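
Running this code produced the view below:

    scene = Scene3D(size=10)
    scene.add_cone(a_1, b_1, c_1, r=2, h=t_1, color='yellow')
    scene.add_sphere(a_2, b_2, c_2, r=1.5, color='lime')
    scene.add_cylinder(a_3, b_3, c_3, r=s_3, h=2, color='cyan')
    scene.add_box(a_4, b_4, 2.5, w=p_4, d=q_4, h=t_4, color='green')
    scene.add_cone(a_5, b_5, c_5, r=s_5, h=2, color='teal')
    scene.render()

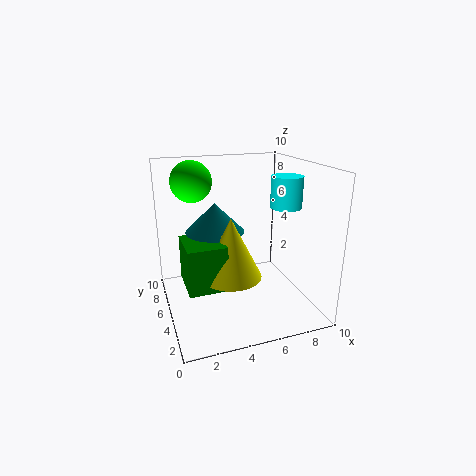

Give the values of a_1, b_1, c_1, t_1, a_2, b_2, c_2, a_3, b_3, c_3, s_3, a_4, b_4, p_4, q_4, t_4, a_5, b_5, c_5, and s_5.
a_1 = 4, b_1 = 3.5, c_1 = 3, t_1 = 4, a_2 = 2.5, b_2 = 8, c_2 = 8.5, a_3 = 7.5, b_3 = 3, c_3 = 7.5, s_3 = 1, a_4 = 1, b_4 = 2.5, p_4 = 2.5, q_4 = 3, t_4 = 3, a_5 = 3.5, b_5 = 5.5, c_5 = 5.5, s_5 = 2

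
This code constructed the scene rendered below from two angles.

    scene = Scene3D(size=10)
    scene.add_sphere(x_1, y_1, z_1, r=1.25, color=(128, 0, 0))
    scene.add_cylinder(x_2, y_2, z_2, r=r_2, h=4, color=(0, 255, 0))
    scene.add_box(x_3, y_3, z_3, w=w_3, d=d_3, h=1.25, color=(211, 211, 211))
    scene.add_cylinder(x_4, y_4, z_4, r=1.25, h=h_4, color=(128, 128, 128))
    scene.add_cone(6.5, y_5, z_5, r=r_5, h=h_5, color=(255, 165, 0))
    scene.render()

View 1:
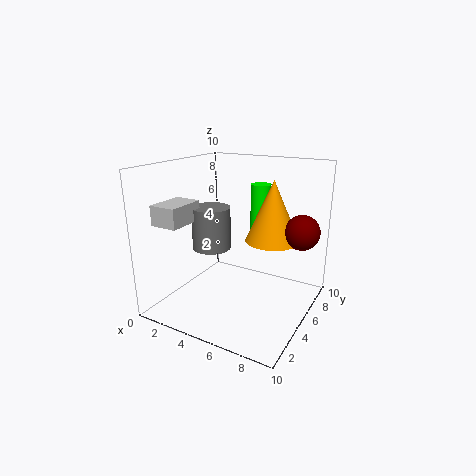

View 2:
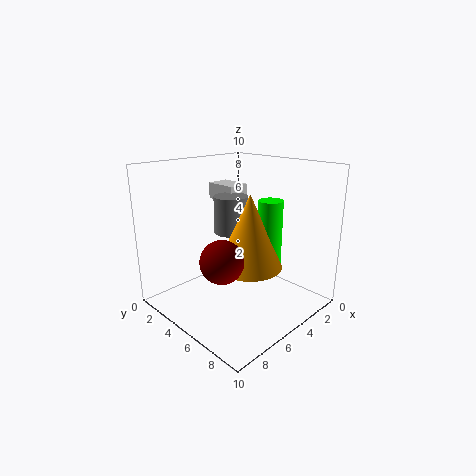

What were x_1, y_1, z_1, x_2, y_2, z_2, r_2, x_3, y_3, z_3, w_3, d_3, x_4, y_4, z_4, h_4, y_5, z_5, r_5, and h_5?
x_1 = 8.75
y_1 = 7.5
z_1 = 5.25
x_2 = 5.25
y_2 = 8
z_2 = 4.25
r_2 = 0.75
x_3 = 1.75
y_3 = 0.25
z_3 = 6.75
w_3 = 1.75
d_3 = 2.5
x_4 = 4
y_4 = 3.25
z_4 = 4.75
h_4 = 2.75
y_5 = 7.5
z_5 = 4.25
r_5 = 2
h_5 = 4.5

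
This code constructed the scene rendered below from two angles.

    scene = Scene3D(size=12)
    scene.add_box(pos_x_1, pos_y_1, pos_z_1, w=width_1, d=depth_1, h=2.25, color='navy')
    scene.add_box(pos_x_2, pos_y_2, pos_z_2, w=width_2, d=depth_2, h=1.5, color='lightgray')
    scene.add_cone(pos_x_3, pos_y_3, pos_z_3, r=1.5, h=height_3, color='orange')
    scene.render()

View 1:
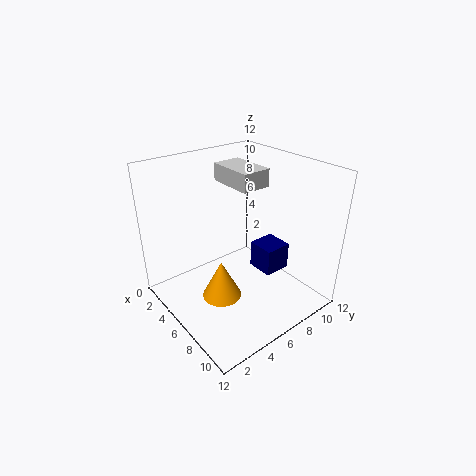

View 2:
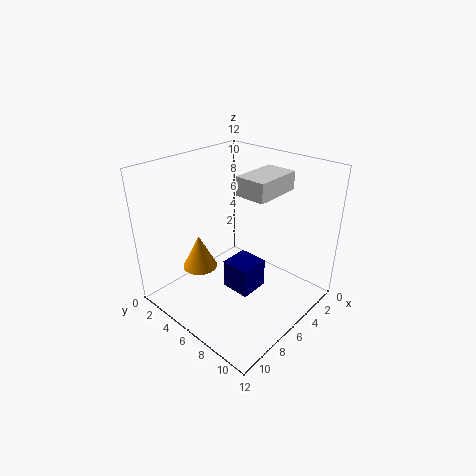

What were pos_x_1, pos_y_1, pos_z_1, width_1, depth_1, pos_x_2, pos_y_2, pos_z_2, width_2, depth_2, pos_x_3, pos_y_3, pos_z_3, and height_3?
pos_x_1 = 6.5, pos_y_1 = 7, pos_z_1 = 3.25, width_1 = 2.25, depth_1 = 2.25, pos_x_2 = 2.5, pos_y_2 = 6.25, pos_z_2 = 10, width_2 = 4, depth_2 = 2.5, pos_x_3 = 7.75, pos_y_3 = 3, pos_z_3 = 2.75, height_3 = 3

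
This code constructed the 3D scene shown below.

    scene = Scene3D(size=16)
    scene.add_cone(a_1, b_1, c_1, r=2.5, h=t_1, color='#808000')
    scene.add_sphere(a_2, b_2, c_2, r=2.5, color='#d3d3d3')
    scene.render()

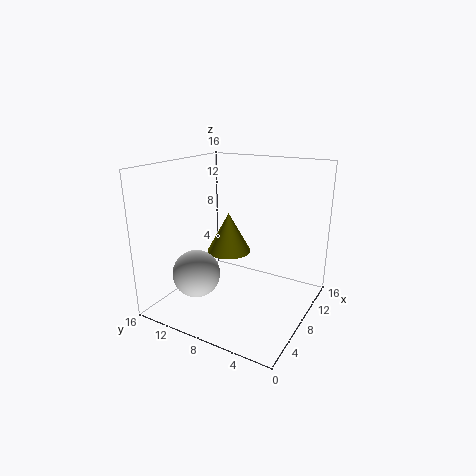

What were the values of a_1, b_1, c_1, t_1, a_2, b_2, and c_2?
a_1 = 8.5; b_1 = 9.5; c_1 = 6; t_1 = 4.5; a_2 = 3.5; b_2 = 10.5; c_2 = 5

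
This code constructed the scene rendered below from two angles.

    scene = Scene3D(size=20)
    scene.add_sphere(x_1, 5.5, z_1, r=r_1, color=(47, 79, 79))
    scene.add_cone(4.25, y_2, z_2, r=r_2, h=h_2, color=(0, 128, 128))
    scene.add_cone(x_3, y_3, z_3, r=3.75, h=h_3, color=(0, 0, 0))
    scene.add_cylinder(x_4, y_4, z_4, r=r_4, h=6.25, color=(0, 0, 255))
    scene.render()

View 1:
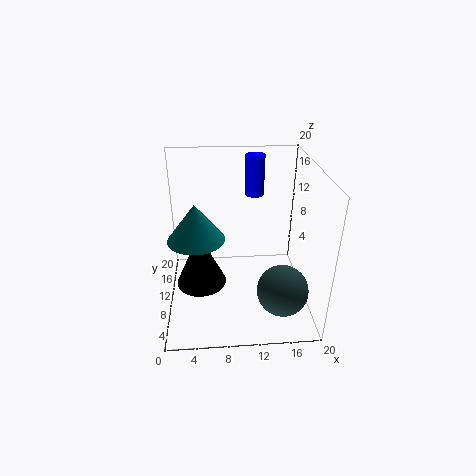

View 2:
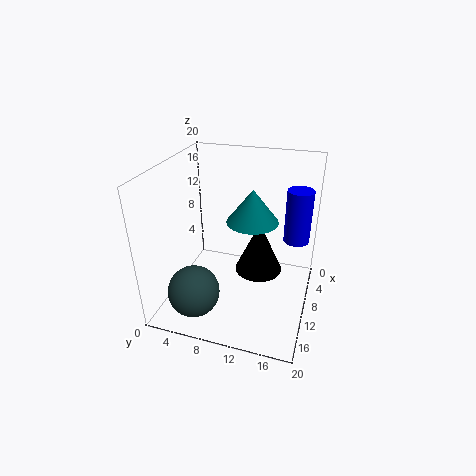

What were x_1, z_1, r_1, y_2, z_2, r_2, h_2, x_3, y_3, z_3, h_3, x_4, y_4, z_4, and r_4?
x_1 = 15.75, z_1 = 4, r_1 = 3.5, y_2 = 10.5, z_2 = 9.75, r_2 = 4, h_2 = 5.25, x_3 = 4.5, y_3 = 11.75, z_3 = 1.5, h_3 = 8.25, x_4 = 13.25, y_4 = 18.25, z_4 = 13, r_4 = 1.5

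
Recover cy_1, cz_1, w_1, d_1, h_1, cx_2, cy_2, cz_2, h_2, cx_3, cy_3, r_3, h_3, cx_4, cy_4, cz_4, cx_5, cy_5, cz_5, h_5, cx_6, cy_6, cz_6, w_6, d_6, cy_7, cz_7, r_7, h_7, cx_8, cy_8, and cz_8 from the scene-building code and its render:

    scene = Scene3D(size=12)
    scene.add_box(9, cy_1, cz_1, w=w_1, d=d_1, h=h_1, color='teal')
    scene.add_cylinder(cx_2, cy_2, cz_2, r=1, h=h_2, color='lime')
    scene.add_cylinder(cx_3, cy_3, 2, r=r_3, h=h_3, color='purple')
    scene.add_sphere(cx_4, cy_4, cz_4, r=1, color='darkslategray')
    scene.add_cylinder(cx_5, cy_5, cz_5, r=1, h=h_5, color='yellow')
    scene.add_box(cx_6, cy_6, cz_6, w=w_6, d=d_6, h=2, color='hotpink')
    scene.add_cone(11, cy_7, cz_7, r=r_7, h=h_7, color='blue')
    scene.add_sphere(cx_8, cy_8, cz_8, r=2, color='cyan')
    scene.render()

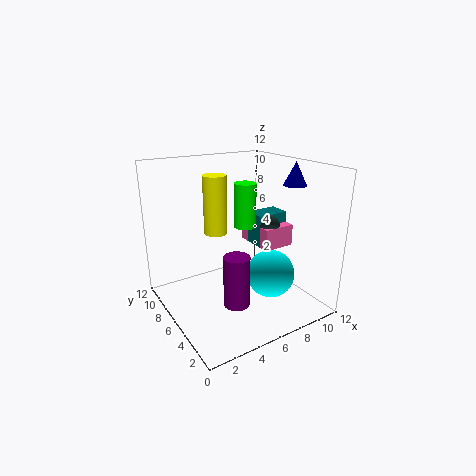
cy_1 = 7
cz_1 = 4
w_1 = 3
d_1 = 2
h_1 = 3
cx_2 = 8
cy_2 = 8
cz_2 = 6
h_2 = 4
cx_3 = 4
cy_3 = 3
r_3 = 1
h_3 = 4
cx_4 = 10
cy_4 = 7
cz_4 = 6
cx_5 = 5
cy_5 = 8
cz_5 = 6
h_5 = 5
cx_6 = 9
cy_6 = 6
cz_6 = 4
w_6 = 3
d_6 = 4
cy_7 = 5
cz_7 = 10
r_7 = 1
h_7 = 2
cx_8 = 8
cy_8 = 4
cz_8 = 3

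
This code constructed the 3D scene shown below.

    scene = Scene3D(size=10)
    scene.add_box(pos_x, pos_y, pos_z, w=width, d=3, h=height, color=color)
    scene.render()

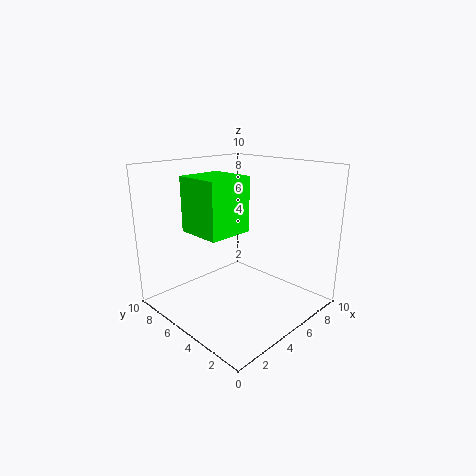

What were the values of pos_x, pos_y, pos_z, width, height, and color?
pos_x = 1.5, pos_y = 3.5, pos_z = 6, width = 3, height = 3.5, color = 'lime'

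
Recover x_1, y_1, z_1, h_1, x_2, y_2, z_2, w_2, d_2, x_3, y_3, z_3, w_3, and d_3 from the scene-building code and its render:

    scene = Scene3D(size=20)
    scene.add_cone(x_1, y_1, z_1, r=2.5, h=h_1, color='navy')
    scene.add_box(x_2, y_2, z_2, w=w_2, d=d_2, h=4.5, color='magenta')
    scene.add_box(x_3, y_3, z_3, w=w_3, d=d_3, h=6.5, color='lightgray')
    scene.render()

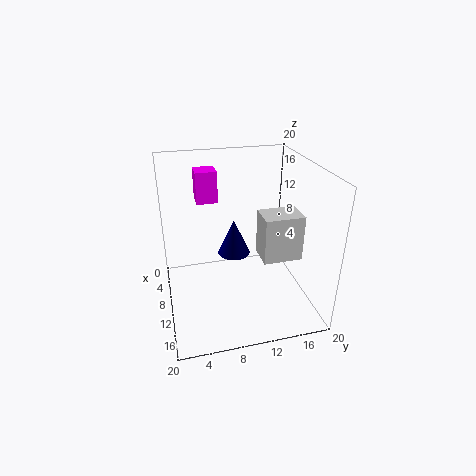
x_1 = 5.5
y_1 = 10.5
z_1 = 5
h_1 = 5.5
x_2 = 3.5
y_2 = 5
z_2 = 14
w_2 = 3
d_2 = 3
x_3 = 9
y_3 = 13
z_3 = 7
w_3 = 4
d_3 = 5.5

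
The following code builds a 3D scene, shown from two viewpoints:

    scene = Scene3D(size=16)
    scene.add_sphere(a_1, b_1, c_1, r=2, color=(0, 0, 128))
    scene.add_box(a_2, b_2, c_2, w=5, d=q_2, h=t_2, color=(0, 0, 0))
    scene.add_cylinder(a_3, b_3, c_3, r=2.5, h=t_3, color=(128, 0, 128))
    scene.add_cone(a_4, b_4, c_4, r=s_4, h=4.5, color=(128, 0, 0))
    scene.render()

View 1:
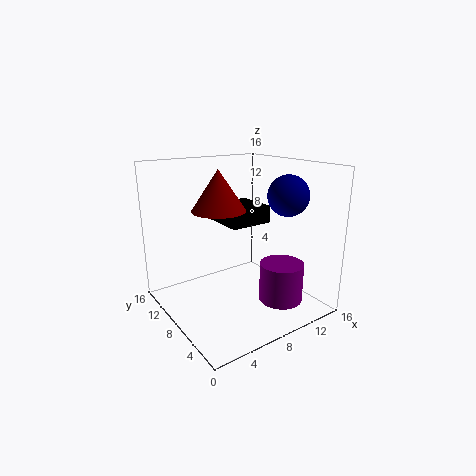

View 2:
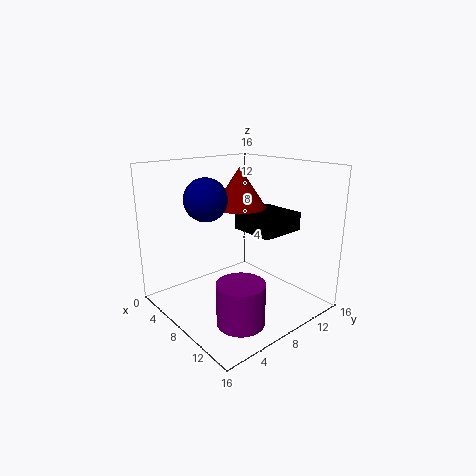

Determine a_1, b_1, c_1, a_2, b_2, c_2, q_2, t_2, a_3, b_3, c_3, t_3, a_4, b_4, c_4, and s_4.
a_1 = 10
b_1 = 2.5
c_1 = 13.5
a_2 = 7.5
b_2 = 8
c_2 = 9
q_2 = 5
t_2 = 2
a_3 = 12
b_3 = 5
c_3 = 0.5
t_3 = 4.5
a_4 = 6.5
b_4 = 9.5
c_4 = 11
s_4 = 3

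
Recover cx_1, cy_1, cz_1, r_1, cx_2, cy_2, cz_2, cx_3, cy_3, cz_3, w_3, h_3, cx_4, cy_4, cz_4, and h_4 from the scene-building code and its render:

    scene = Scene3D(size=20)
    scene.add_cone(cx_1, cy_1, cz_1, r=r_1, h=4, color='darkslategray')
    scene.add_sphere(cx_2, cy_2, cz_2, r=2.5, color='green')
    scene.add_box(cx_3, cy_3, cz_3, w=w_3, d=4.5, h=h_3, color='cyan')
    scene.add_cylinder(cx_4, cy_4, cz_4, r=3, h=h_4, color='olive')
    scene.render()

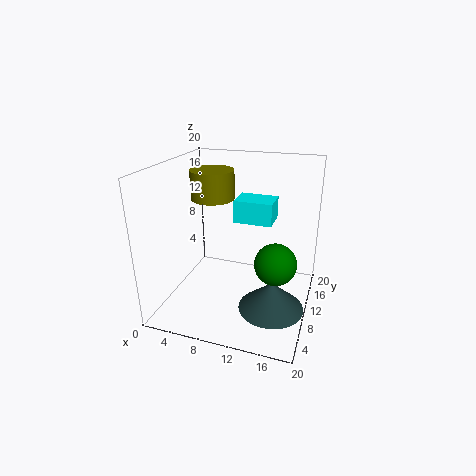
cx_1 = 15.5
cy_1 = 8
cz_1 = 1
r_1 = 4.5
cx_2 = 16.5
cy_2 = 4.5
cz_2 = 10
cx_3 = 7.5
cy_3 = 15
cz_3 = 10
w_3 = 6
h_3 = 3.5
cx_4 = 6
cy_4 = 11
cz_4 = 15
h_4 = 4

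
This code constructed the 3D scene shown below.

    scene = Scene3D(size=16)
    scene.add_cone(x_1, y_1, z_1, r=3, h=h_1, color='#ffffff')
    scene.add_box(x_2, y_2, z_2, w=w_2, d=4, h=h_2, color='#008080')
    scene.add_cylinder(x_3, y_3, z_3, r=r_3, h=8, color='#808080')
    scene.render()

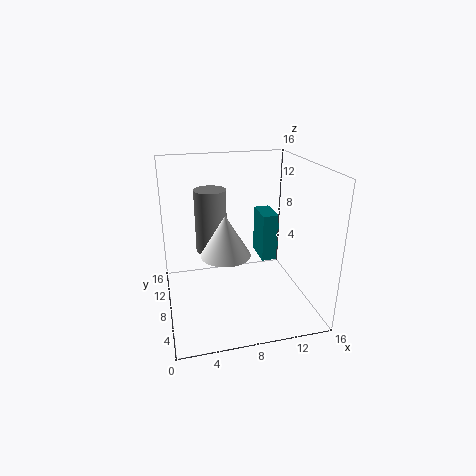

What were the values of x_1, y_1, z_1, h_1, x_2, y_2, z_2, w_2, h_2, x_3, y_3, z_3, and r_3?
x_1 = 7, y_1 = 10, z_1 = 5, h_1 = 5, x_2 = 12, y_2 = 11, z_2 = 3, w_2 = 2, h_2 = 6, x_3 = 6, y_3 = 14, z_3 = 4, r_3 = 2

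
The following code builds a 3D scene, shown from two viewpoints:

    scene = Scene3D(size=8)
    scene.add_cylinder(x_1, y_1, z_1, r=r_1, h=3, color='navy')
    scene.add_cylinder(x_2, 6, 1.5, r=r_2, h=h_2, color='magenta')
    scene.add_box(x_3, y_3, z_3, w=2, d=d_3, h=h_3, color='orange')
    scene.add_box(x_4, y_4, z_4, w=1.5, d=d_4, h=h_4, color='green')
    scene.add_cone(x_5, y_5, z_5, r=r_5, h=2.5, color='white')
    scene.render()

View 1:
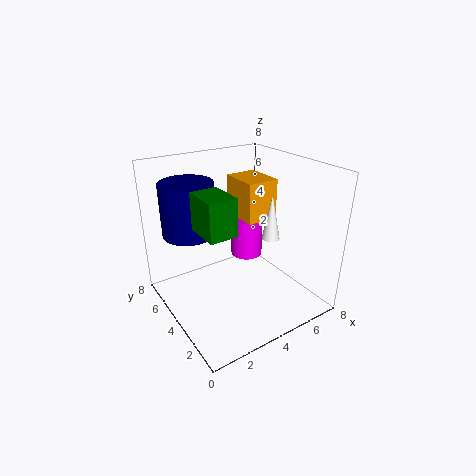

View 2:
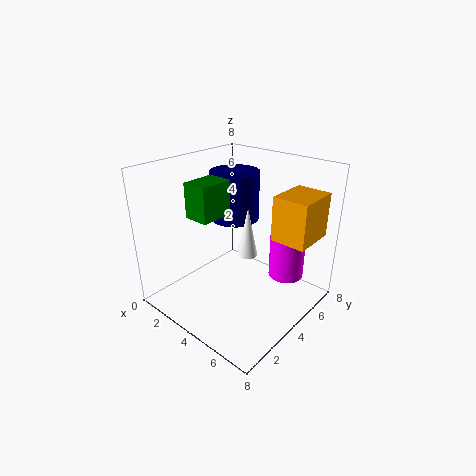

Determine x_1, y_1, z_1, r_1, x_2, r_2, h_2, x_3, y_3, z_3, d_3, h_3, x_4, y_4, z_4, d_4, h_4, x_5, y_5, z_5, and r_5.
x_1 = 2; y_1 = 6; z_1 = 4; r_1 = 1.5; x_2 = 6; r_2 = 1; h_2 = 2.5; x_3 = 5.5; y_3 = 5; z_3 = 4; d_3 = 2.5; h_3 = 2.5; x_4 = 1.5; y_4 = 2.5; z_4 = 5; d_4 = 2; h_4 = 2; x_5 = 5.5; y_5 = 3; z_5 = 4; r_5 = 0.5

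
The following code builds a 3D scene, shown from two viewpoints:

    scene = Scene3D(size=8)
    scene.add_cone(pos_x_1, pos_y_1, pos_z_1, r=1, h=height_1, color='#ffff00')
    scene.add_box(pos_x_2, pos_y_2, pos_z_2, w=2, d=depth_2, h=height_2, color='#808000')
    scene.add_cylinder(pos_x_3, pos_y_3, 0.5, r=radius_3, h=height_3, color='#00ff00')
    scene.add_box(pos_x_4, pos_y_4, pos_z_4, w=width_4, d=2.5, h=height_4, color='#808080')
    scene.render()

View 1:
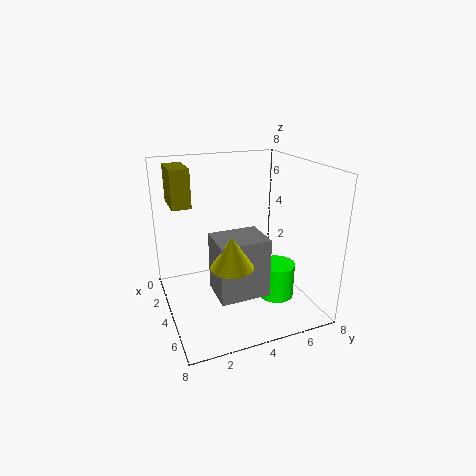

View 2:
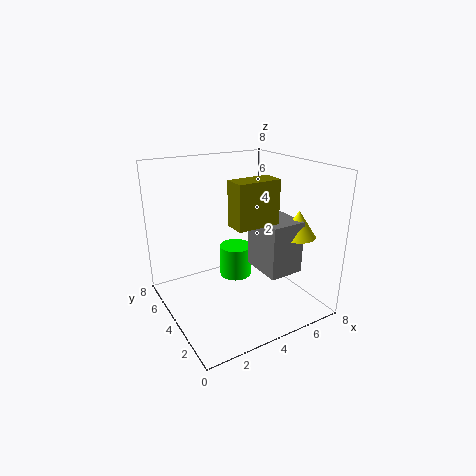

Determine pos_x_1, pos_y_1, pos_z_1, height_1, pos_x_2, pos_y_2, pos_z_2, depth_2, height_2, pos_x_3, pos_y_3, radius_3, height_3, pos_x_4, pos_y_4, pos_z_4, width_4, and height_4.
pos_x_1 = 7, pos_y_1 = 2.5, pos_z_1 = 4, height_1 = 1.5, pos_x_2 = 2, pos_y_2 = 0.5, pos_z_2 = 6, depth_2 = 1, height_2 = 2, pos_x_3 = 5, pos_y_3 = 6, radius_3 = 1, height_3 = 2, pos_x_4 = 5, pos_y_4 = 2, pos_z_4 = 2, width_4 = 2, height_4 = 3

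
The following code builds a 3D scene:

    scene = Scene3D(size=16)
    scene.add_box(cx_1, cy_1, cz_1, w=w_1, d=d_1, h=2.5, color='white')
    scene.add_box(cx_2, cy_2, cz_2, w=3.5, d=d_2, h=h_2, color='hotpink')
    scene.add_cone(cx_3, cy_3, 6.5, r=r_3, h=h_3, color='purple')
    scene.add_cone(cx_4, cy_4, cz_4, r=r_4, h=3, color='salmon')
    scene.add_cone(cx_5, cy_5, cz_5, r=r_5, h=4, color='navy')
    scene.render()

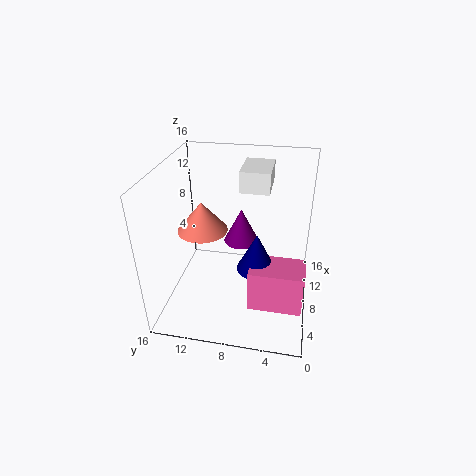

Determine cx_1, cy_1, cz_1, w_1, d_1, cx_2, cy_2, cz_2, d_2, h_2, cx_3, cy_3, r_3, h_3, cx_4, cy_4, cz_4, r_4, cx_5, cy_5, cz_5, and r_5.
cx_1 = 11; cy_1 = 5; cz_1 = 12; w_1 = 5; d_1 = 3.5; cx_2 = 2.5; cy_2 = 0.5; cz_2 = 3; d_2 = 5.5; h_2 = 4.5; cx_3 = 10; cy_3 = 8; r_3 = 2; h_3 = 4; cx_4 = 5; cy_4 = 11; cz_4 = 10.5; r_4 = 2.5; cx_5 = 5; cy_5 = 5.5; cz_5 = 6.5; r_5 = 2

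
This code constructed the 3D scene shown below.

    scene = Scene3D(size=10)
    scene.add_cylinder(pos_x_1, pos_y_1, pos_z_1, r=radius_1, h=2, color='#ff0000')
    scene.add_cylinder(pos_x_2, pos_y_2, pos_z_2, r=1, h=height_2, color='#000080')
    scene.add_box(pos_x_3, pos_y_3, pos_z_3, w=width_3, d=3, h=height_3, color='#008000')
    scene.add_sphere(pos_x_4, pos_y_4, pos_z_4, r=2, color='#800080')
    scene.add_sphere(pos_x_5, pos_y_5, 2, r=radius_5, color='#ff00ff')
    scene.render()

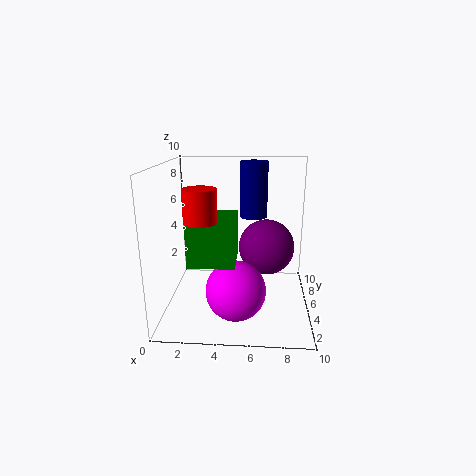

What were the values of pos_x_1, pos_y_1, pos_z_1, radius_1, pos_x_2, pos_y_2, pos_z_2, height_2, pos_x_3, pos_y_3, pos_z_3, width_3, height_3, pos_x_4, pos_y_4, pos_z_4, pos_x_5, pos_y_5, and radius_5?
pos_x_1 = 3
pos_y_1 = 2
pos_z_1 = 7
radius_1 = 1
pos_x_2 = 6
pos_y_2 = 7
pos_z_2 = 6
height_2 = 4
pos_x_3 = 2
pos_y_3 = 2
pos_z_3 = 4
width_3 = 3
height_3 = 3
pos_x_4 = 7
pos_y_4 = 6
pos_z_4 = 4
pos_x_5 = 5
pos_y_5 = 3
radius_5 = 2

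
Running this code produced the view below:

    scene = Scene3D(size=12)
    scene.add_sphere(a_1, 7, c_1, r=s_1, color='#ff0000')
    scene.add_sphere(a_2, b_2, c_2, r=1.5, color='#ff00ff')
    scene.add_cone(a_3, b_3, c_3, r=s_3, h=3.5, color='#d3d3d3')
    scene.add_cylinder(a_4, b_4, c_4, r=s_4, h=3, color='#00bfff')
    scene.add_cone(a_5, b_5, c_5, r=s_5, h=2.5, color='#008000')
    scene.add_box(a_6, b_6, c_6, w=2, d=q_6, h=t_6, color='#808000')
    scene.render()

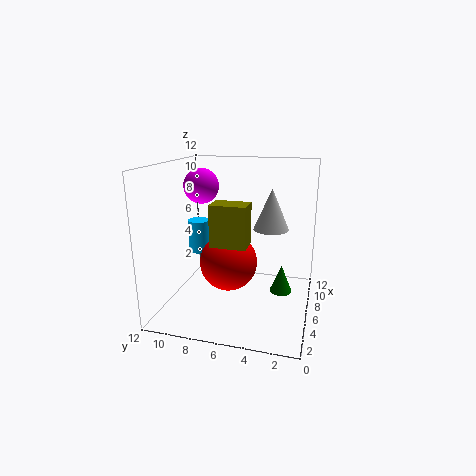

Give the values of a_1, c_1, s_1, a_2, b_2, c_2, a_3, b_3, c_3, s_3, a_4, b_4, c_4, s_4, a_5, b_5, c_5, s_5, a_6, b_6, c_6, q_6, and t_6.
a_1 = 6.5; c_1 = 3.5; s_1 = 2.5; a_2 = 7; b_2 = 9.5; c_2 = 10; a_3 = 7.5; b_3 = 3.5; c_3 = 6.5; s_3 = 1.5; a_4 = 8.5; b_4 = 10.5; c_4 = 3.5; s_4 = 1; a_5 = 8; b_5 = 2.5; c_5 = 0.5; s_5 = 1; a_6 = 4.5; b_6 = 5; c_6 = 5.5; q_6 = 3; t_6 = 3.5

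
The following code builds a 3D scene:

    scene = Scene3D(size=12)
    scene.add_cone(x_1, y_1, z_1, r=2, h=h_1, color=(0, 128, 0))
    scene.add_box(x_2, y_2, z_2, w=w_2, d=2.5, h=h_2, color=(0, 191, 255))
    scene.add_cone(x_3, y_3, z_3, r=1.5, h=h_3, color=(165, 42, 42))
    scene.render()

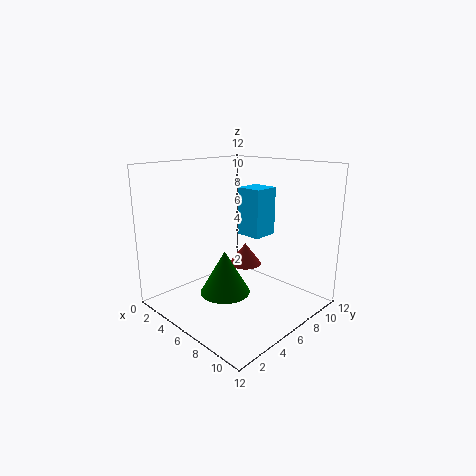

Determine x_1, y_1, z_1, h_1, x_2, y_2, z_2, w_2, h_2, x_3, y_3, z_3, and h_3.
x_1 = 6.5; y_1 = 4; z_1 = 2; h_1 = 3.5; x_2 = 3; y_2 = 9; z_2 = 5; w_2 = 2.5; h_2 = 4.5; x_3 = 4.5; y_3 = 8.5; z_3 = 2.5; h_3 = 2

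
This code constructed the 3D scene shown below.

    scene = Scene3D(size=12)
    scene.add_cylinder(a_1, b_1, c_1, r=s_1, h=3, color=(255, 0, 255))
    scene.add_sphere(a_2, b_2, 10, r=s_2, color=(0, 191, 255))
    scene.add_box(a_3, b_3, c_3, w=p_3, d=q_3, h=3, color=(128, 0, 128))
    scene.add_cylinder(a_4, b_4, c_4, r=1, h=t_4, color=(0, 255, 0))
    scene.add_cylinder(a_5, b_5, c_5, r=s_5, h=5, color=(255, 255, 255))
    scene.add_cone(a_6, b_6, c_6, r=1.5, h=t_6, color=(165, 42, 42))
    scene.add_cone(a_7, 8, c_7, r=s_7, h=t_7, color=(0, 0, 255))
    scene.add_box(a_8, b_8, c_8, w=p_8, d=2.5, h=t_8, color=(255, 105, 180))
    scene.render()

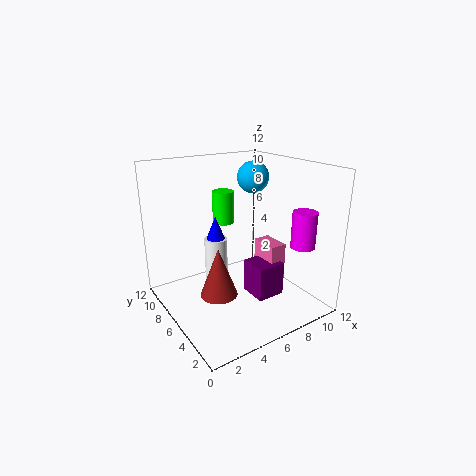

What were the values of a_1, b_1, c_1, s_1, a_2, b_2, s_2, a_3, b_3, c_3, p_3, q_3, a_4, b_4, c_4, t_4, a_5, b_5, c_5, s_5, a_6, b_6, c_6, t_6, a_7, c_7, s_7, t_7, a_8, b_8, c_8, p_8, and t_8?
a_1 = 10
b_1 = 2.5
c_1 = 5.5
s_1 = 1
a_2 = 10
b_2 = 9.5
s_2 = 1.5
a_3 = 7
b_3 = 4
c_3 = 0.5
p_3 = 2.5
q_3 = 2.5
a_4 = 7
b_4 = 10
c_4 = 6
t_4 = 3
a_5 = 5
b_5 = 8
c_5 = 0.5
s_5 = 1
a_6 = 3.5
b_6 = 5
c_6 = 2
t_6 = 4
a_7 = 5
c_7 = 5
s_7 = 1
t_7 = 2.5
a_8 = 8.5
b_8 = 4.5
c_8 = 0.5
p_8 = 1.5
t_8 = 4.5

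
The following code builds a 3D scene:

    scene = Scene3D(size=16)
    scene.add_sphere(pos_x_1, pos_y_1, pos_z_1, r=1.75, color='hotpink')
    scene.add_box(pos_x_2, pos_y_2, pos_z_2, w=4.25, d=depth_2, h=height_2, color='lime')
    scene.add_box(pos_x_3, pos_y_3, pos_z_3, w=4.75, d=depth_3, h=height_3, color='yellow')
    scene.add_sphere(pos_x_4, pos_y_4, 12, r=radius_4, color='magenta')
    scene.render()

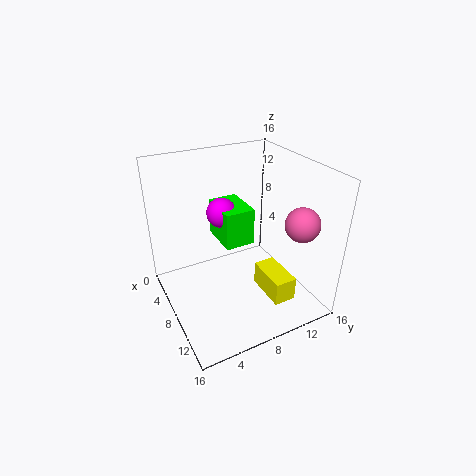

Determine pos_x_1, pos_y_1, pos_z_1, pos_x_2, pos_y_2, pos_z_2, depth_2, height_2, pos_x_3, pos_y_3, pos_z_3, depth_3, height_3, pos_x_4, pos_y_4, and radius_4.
pos_x_1 = 13.5; pos_y_1 = 12.25; pos_z_1 = 11.25; pos_x_2 = 6.75; pos_y_2 = 5.25; pos_z_2 = 9; depth_2 = 3; height_2 = 3.75; pos_x_3 = 8.5; pos_y_3 = 10; pos_z_3 = 1.5; depth_3 = 2.5; height_3 = 2.75; pos_x_4 = 8.75; pos_y_4 = 5.75; radius_4 = 1.5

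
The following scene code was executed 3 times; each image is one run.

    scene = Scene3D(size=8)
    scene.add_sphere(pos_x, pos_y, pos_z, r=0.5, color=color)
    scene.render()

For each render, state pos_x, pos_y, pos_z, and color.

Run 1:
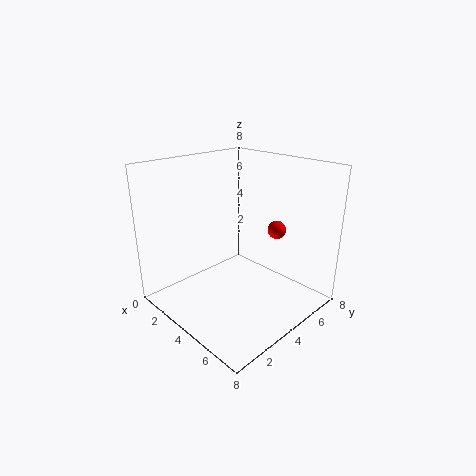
pos_x = 5.5, pos_y = 5.5, pos_z = 4.5, color = 'red'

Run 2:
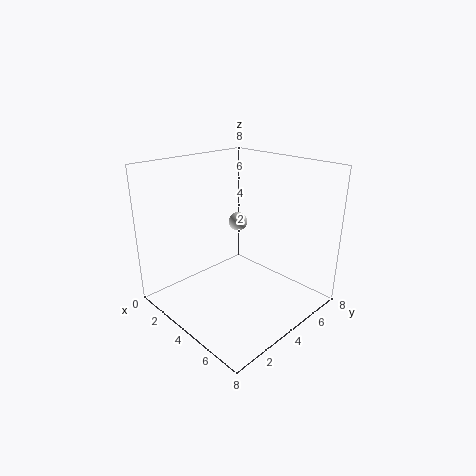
pos_x = 4, pos_y = 4, pos_z = 5, color = 'lightgray'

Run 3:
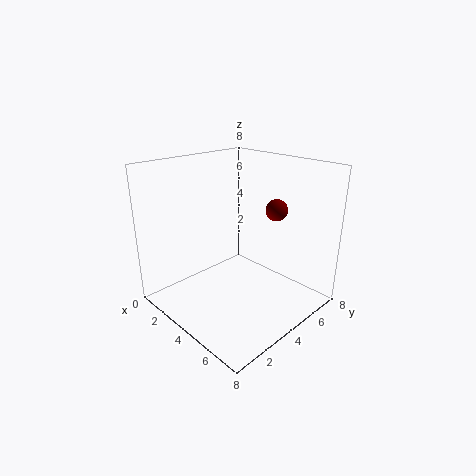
pos_x = 7, pos_y = 3.5, pos_z = 6.5, color = 'maroon'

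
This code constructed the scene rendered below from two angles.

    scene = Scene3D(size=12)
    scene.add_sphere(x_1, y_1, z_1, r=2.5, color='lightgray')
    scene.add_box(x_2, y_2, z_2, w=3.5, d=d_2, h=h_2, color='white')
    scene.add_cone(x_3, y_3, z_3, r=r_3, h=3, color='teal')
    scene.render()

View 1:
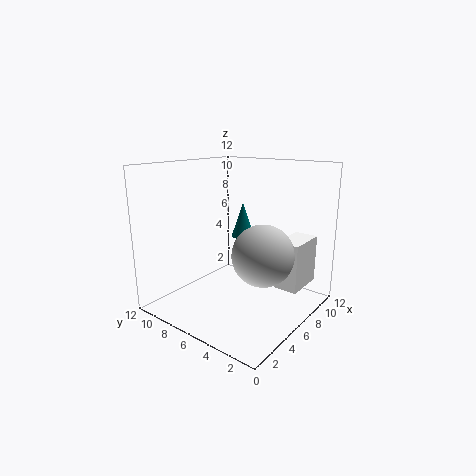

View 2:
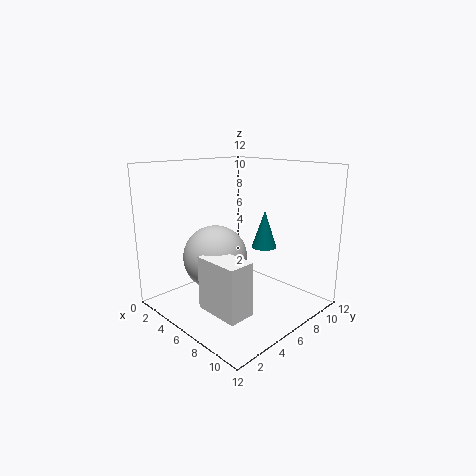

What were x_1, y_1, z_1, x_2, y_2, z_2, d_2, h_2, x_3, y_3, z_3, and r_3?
x_1 = 6, y_1 = 3.5, z_1 = 5, x_2 = 7, y_2 = 1, z_2 = 2, d_2 = 2, h_2 = 4, x_3 = 8, y_3 = 7, z_3 = 5.5, r_3 = 1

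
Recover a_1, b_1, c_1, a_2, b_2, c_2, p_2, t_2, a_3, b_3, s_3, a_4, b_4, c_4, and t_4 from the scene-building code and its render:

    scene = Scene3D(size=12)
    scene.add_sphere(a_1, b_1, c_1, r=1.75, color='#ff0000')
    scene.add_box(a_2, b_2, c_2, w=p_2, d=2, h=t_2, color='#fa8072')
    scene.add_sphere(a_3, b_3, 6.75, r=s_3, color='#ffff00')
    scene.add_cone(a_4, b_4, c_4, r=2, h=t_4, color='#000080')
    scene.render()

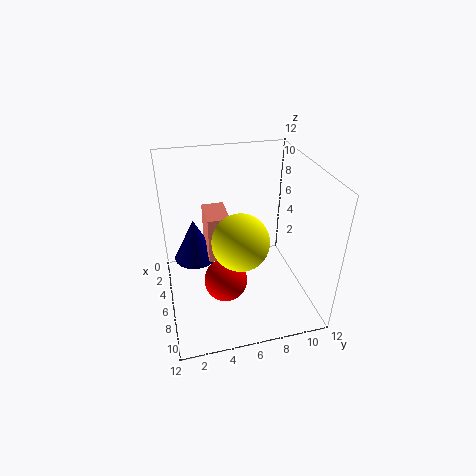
a_1 = 7.75; b_1 = 4.5; c_1 = 3.25; a_2 = 1.25; b_2 = 3.75; c_2 = 2.75; p_2 = 3.25; t_2 = 4.25; a_3 = 7.75; b_3 = 5.75; s_3 = 2.25; a_4 = 2.25; b_4 = 2.75; c_4 = 2; t_4 = 4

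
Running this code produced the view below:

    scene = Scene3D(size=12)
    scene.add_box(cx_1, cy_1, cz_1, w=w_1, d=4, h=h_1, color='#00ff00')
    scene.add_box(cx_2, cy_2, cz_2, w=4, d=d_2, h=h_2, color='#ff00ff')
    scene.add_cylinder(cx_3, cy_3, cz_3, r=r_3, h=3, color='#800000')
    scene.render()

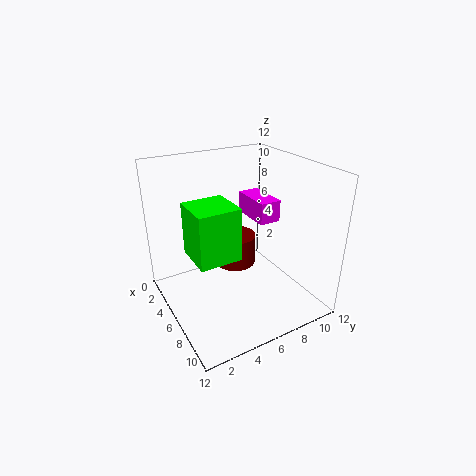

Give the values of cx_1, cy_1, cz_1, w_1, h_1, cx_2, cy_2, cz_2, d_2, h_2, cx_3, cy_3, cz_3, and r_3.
cx_1 = 1, cy_1 = 3, cz_1 = 3, w_1 = 4, h_1 = 5, cx_2 = 1, cy_2 = 9, cz_2 = 6, d_2 = 2, h_2 = 2, cx_3 = 2, cy_3 = 8, cz_3 = 1, r_3 = 2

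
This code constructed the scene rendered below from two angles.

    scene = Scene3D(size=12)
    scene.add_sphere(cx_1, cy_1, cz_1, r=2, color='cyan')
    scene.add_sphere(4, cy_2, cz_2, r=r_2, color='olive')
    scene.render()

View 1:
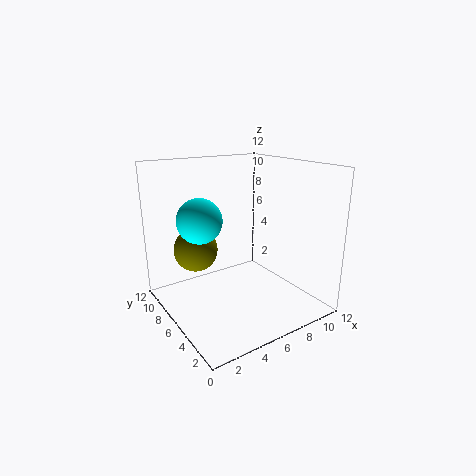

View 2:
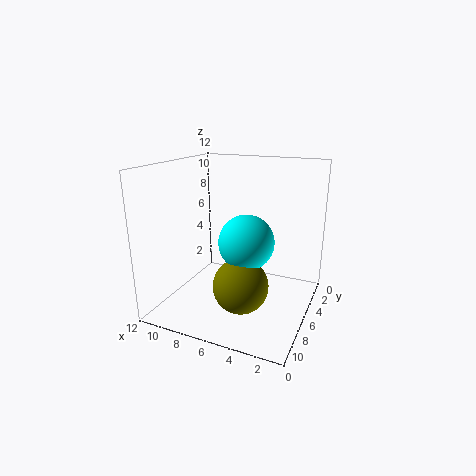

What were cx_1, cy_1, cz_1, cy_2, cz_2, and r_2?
cx_1 = 4
cy_1 = 9
cz_1 = 7
cy_2 = 10
cz_2 = 4
r_2 = 2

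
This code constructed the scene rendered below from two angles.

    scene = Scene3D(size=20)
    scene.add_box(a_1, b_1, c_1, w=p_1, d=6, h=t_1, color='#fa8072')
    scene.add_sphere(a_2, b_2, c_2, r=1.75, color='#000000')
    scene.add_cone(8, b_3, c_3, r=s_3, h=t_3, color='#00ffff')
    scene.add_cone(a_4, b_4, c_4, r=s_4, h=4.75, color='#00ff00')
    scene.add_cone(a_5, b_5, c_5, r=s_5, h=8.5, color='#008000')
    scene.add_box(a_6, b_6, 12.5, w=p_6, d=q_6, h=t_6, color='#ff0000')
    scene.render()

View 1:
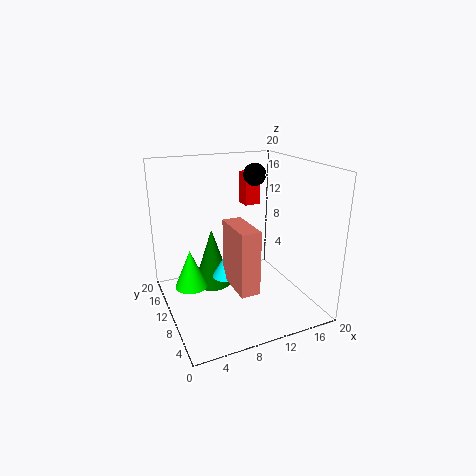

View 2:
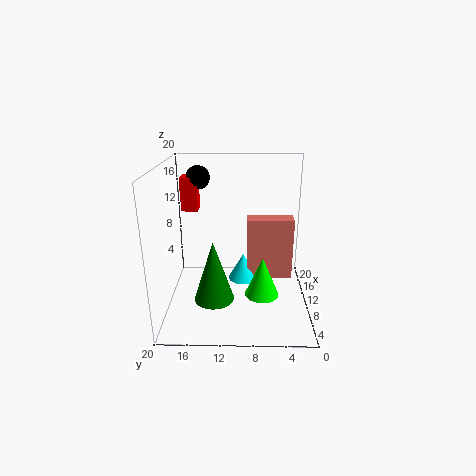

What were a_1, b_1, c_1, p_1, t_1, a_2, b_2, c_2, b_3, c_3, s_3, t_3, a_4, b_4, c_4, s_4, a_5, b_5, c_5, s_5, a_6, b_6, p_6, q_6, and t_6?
a_1 = 7.25
b_1 = 2.75
c_1 = 5.25
p_1 = 2.5
t_1 = 8.25
a_2 = 15.5
b_2 = 16
c_2 = 17.25
b_3 = 9.25
c_3 = 5
s_3 = 2
t_3 = 3.5
a_4 = 2.25
b_4 = 7
c_4 = 6
s_4 = 2
a_5 = 7.25
b_5 = 13.25
c_5 = 2
s_5 = 2.75
a_6 = 14
b_6 = 16
p_6 = 2.5
q_6 = 2.5
t_6 = 5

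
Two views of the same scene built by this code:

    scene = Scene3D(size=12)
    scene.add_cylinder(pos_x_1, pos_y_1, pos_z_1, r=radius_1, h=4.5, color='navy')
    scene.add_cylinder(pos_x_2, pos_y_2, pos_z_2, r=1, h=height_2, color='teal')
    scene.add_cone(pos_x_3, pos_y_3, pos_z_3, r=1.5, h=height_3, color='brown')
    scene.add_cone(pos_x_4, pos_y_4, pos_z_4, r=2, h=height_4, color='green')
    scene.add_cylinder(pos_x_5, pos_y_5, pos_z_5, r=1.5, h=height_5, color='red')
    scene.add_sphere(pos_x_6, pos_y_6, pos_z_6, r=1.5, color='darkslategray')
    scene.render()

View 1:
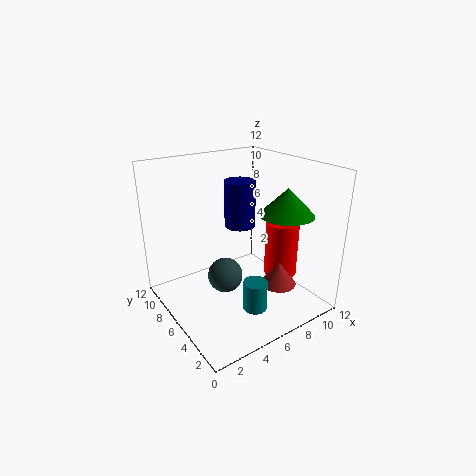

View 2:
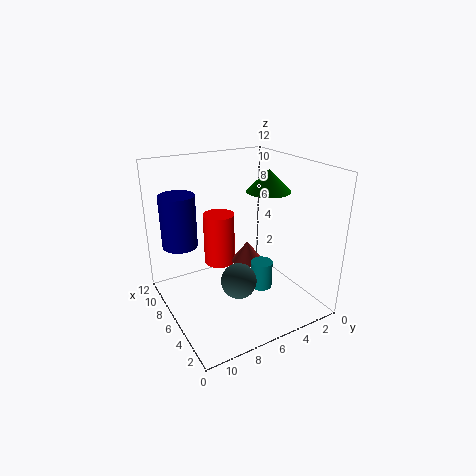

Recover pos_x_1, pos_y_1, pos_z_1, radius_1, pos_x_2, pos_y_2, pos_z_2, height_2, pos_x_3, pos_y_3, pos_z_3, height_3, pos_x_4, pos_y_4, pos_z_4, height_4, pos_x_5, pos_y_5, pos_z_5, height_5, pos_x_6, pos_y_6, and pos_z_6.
pos_x_1 = 9
pos_y_1 = 10
pos_z_1 = 5
radius_1 = 1.5
pos_x_2 = 6
pos_y_2 = 3.5
pos_z_2 = 0.5
height_2 = 2.5
pos_x_3 = 8.5
pos_y_3 = 3.5
pos_z_3 = 2
height_3 = 2
pos_x_4 = 7.5
pos_y_4 = 2
pos_z_4 = 9
height_4 = 2
pos_x_5 = 10.5
pos_y_5 = 5.5
pos_z_5 = 1.5
height_5 = 5
pos_x_6 = 5
pos_y_6 = 6.5
pos_z_6 = 2.5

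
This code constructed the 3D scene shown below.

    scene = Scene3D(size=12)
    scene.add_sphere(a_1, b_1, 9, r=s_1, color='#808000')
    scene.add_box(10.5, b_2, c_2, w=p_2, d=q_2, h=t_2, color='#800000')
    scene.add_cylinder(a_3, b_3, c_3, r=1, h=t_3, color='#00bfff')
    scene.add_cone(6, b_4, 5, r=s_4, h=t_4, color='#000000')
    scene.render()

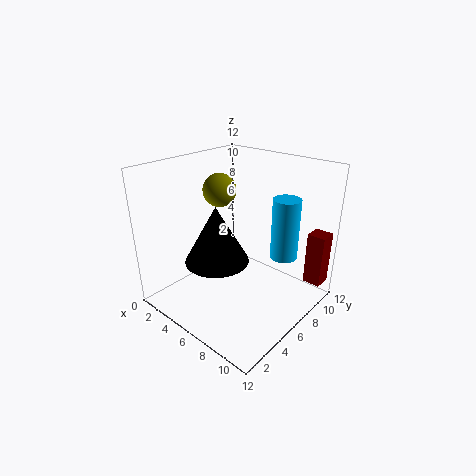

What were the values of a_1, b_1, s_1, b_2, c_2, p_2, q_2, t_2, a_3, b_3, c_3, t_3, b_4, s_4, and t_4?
a_1 = 2.5
b_1 = 7.5
s_1 = 1.5
b_2 = 9.5
c_2 = 2
p_2 = 1.5
q_2 = 1.5
t_2 = 4.5
a_3 = 10.5
b_3 = 6
c_3 = 6
t_3 = 4.5
b_4 = 3.5
s_4 = 2.5
t_4 = 4.5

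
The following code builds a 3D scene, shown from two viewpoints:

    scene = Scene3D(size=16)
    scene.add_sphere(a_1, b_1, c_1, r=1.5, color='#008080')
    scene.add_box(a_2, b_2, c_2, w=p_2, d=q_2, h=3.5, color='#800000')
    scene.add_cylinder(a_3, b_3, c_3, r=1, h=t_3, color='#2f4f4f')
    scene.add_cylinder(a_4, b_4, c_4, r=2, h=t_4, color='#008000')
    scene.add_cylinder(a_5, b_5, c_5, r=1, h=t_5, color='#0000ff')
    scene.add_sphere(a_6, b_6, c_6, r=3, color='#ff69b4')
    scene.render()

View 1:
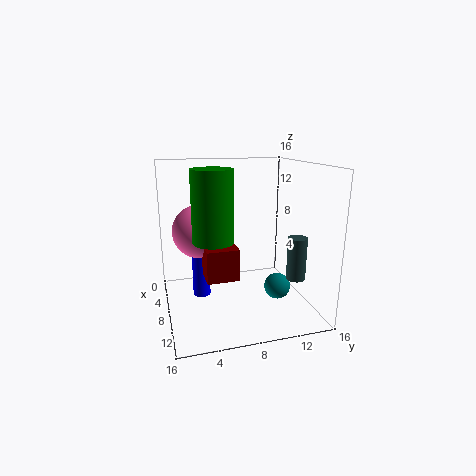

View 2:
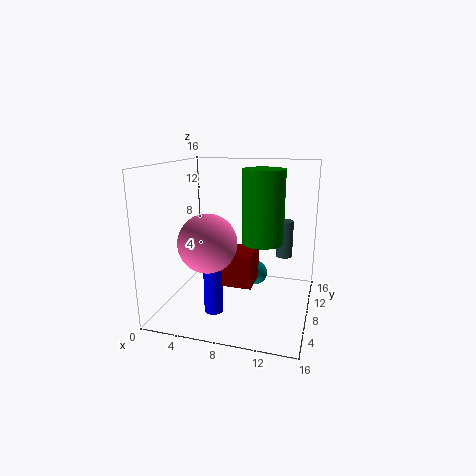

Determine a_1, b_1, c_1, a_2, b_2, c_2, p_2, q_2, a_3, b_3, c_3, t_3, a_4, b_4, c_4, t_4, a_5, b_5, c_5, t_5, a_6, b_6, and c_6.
a_1 = 9
b_1 = 12.5
c_1 = 2
a_2 = 5.5
b_2 = 4
c_2 = 4
p_2 = 5
q_2 = 3.5
a_3 = 12.5
b_3 = 13
c_3 = 4.5
t_3 = 4.5
a_4 = 11.5
b_4 = 4.5
c_4 = 9
t_4 = 7
a_5 = 6.5
b_5 = 4
c_5 = 1
t_5 = 6.5
a_6 = 6
b_6 = 4
c_6 = 8.5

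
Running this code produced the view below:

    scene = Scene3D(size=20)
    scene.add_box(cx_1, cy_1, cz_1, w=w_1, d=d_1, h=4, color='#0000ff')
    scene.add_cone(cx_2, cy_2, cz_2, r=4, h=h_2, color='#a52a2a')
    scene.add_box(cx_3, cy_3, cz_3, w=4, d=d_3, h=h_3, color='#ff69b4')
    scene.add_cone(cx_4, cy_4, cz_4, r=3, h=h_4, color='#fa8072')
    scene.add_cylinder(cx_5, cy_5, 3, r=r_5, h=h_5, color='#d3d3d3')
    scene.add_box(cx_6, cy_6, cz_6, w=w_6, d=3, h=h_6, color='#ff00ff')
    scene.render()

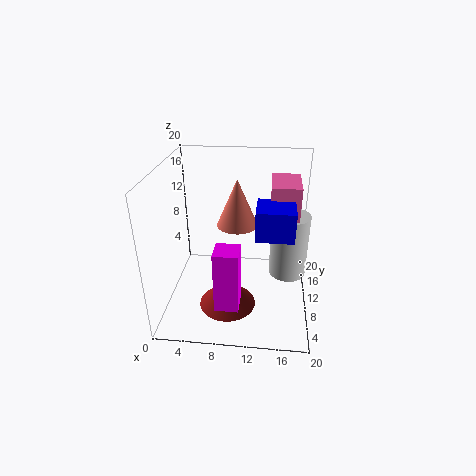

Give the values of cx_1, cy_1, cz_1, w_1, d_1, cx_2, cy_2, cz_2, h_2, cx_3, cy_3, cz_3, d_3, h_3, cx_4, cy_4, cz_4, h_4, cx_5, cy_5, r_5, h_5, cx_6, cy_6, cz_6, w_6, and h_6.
cx_1 = 12.5; cy_1 = 6.5; cz_1 = 11.5; w_1 = 5; d_1 = 4.75; cx_2 = 8.75; cy_2 = 7.5; cz_2 = 0.5; h_2 = 3.75; cx_3 = 14.25; cy_3 = 10.5; cz_3 = 9.25; d_3 = 6.25; h_3 = 8; cx_4 = 9.5; cy_4 = 13.5; cz_4 = 10.25; h_4 = 7; cx_5 = 17.25; cy_5 = 12.75; r_5 = 2.75; h_5 = 9.5; cx_6 = 8; cy_6 = 1.25; cz_6 = 4.5; w_6 = 3; h_6 = 8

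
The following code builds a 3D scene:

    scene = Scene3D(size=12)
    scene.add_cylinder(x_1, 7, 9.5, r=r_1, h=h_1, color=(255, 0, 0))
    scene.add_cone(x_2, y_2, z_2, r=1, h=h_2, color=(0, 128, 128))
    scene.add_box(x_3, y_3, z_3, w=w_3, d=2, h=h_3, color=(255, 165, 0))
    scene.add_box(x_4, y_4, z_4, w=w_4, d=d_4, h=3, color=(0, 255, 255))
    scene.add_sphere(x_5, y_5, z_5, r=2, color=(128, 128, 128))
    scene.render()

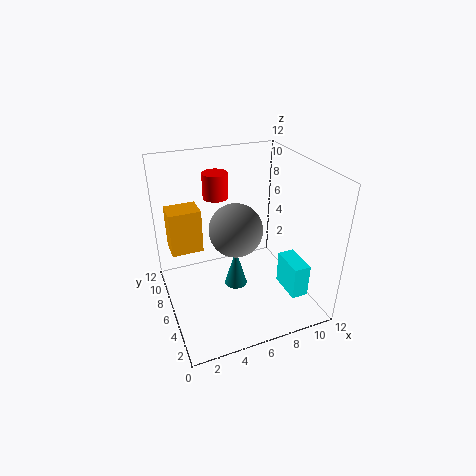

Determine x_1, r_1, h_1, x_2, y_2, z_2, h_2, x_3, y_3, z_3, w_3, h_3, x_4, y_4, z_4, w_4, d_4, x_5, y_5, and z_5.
x_1 = 4.5, r_1 = 1, h_1 = 2, x_2 = 6, y_2 = 6.5, z_2 = 1, h_2 = 3.5, x_3 = 0.5, y_3 = 6, z_3 = 5.5, w_3 = 2.5, h_3 = 3.5, x_4 = 10, y_4 = 3, z_4 = 0.5, w_4 = 1.5, d_4 = 3, x_5 = 5, y_5 = 4, z_5 = 8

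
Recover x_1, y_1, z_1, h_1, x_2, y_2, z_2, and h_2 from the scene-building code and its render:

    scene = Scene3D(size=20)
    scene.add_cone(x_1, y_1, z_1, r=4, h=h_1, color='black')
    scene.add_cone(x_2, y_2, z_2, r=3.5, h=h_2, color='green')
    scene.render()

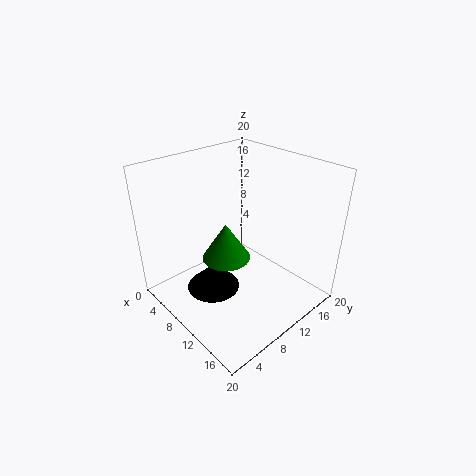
x_1 = 6.5; y_1 = 8; z_1 = 0.5; h_1 = 4; x_2 = 8; y_2 = 9.5; z_2 = 6; h_2 = 5.5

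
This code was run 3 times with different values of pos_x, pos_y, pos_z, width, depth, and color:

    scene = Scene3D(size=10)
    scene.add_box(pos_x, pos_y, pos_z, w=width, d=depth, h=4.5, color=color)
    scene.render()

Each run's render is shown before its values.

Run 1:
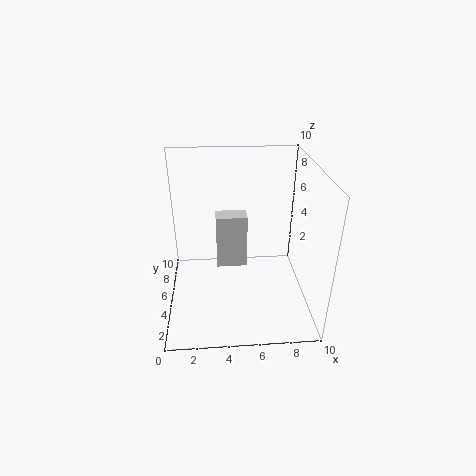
pos_x = 3.5, pos_y = 8, pos_z = 0.5, width = 2.5, depth = 1.5, color = 'lightgray'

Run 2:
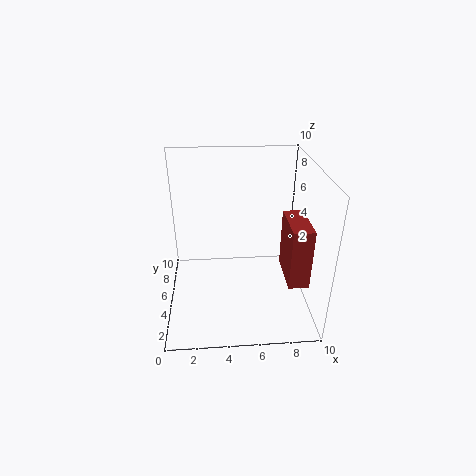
pos_x = 8.5, pos_y = 3.5, pos_z = 1.5, width = 1.5, depth = 3.5, color = 'brown'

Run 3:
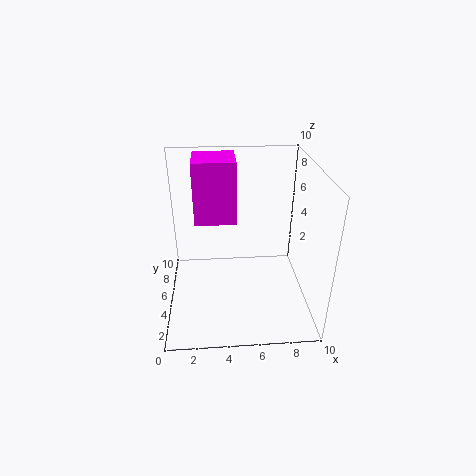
pos_x = 2, pos_y = 6, pos_z = 5.5, width = 3, depth = 3, color = 'magenta'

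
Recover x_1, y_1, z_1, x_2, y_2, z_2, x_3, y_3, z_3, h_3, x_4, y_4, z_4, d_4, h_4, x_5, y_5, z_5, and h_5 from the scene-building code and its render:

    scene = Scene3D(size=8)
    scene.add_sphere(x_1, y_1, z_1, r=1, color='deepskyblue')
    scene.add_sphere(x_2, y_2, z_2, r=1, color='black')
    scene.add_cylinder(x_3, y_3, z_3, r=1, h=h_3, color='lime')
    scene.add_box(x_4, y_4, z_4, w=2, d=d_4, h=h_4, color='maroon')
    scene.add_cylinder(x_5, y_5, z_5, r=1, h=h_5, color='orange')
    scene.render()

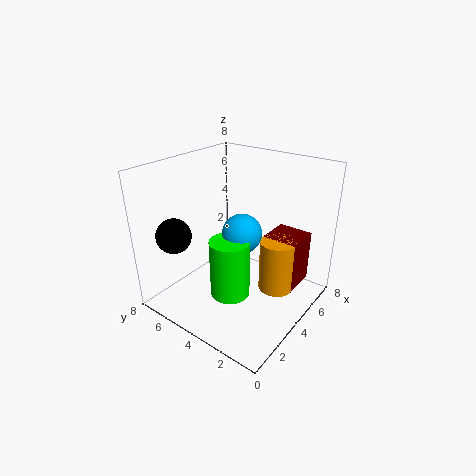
x_1 = 3, y_1 = 3, z_1 = 5, x_2 = 2, y_2 = 7, z_2 = 4, x_3 = 2, y_3 = 3, z_3 = 2, h_3 = 3, x_4 = 5, y_4 = 1, z_4 = 1, d_4 = 2, h_4 = 3, x_5 = 5, y_5 = 2, z_5 = 1, h_5 = 3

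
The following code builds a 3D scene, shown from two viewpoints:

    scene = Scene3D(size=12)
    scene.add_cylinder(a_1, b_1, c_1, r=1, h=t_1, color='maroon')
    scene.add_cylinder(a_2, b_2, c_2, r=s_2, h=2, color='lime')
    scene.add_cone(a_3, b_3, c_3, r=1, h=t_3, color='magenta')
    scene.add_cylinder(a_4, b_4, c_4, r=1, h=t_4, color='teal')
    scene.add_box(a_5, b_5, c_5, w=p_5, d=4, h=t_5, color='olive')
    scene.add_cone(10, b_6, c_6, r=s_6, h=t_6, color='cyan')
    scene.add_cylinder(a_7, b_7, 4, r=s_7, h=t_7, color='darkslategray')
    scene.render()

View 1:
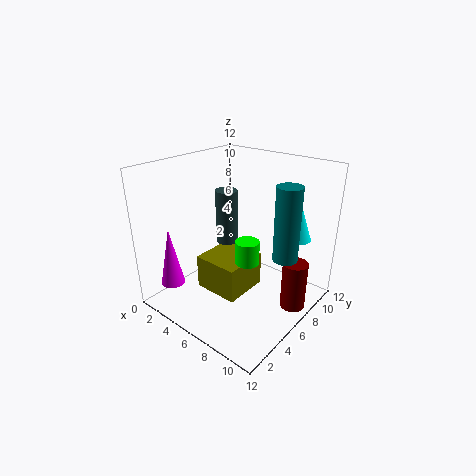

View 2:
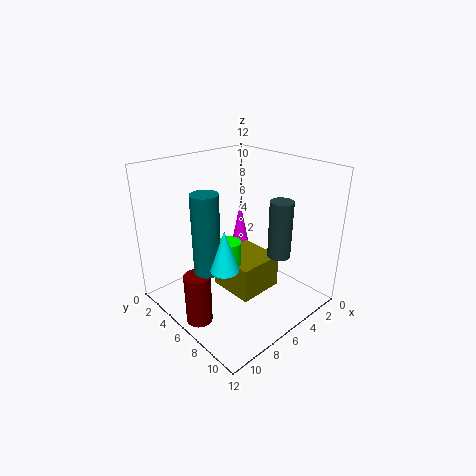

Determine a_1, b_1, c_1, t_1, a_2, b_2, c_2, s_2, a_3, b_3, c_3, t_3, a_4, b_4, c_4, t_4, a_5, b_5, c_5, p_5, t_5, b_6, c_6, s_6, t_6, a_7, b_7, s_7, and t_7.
a_1 = 11; b_1 = 7; c_1 = 1; t_1 = 4; a_2 = 7; b_2 = 6; c_2 = 4; s_2 = 1; a_3 = 2; b_3 = 2; c_3 = 2; t_3 = 5; a_4 = 10; b_4 = 7; c_4 = 5; t_4 = 6; a_5 = 3; b_5 = 4; c_5 = 1; p_5 = 4; t_5 = 3; b_6 = 9; c_6 = 6; s_6 = 1; t_6 = 3; a_7 = 3; b_7 = 8; s_7 = 1; t_7 = 5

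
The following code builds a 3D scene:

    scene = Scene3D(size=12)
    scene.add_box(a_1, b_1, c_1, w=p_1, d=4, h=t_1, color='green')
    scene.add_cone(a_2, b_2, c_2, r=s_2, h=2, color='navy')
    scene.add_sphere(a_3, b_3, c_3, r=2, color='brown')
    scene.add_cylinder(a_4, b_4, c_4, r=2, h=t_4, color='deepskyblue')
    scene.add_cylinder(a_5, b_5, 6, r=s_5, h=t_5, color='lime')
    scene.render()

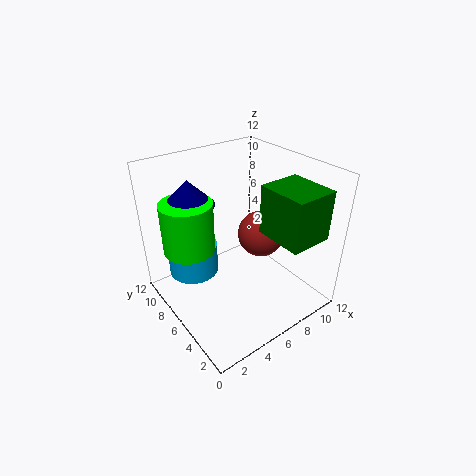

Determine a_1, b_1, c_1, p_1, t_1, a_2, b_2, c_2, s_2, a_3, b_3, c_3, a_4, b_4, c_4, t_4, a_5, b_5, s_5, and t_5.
a_1 = 7, b_1 = 0.5, c_1 = 7, p_1 = 3.5, t_1 = 4, a_2 = 2.5, b_2 = 7.5, c_2 = 9.5, s_2 = 2, a_3 = 8.5, b_3 = 6, c_3 = 5.5, a_4 = 2.5, b_4 = 7.5, c_4 = 3.5, t_4 = 2.5, a_5 = 2, b_5 = 7, s_5 = 2, t_5 = 4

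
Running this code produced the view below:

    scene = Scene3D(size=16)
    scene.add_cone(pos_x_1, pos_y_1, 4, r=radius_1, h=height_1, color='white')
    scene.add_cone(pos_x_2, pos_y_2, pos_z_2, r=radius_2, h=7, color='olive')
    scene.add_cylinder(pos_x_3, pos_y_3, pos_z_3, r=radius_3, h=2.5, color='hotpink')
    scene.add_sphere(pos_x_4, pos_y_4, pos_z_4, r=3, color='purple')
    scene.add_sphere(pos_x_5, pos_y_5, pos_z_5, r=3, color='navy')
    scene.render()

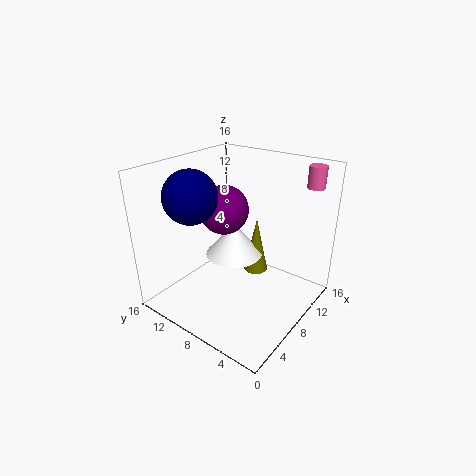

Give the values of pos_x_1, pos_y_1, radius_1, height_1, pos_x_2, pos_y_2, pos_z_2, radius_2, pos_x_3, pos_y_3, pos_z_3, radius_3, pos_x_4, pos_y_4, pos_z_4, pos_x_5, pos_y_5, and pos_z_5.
pos_x_1 = 10.5, pos_y_1 = 10.5, radius_1 = 3.5, height_1 = 4, pos_x_2 = 12.5, pos_y_2 = 8.5, pos_z_2 = 1.5, radius_2 = 1.5, pos_x_3 = 15, pos_y_3 = 2.5, pos_z_3 = 13, radius_3 = 1, pos_x_4 = 10.5, pos_y_4 = 12, pos_z_4 = 9.5, pos_x_5 = 5.5, pos_y_5 = 12.5, pos_z_5 = 12.5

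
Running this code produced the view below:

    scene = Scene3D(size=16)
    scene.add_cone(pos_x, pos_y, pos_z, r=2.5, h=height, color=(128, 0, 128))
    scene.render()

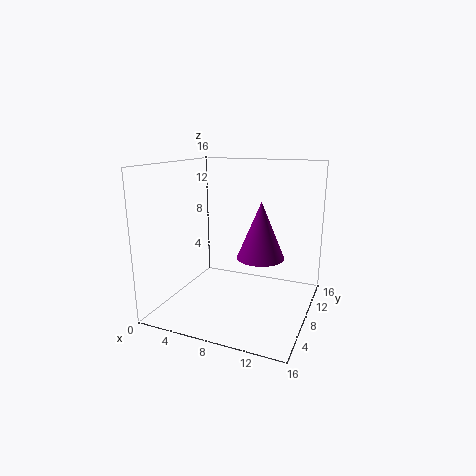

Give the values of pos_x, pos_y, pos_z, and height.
pos_x = 11
pos_y = 7
pos_z = 6.5
height = 6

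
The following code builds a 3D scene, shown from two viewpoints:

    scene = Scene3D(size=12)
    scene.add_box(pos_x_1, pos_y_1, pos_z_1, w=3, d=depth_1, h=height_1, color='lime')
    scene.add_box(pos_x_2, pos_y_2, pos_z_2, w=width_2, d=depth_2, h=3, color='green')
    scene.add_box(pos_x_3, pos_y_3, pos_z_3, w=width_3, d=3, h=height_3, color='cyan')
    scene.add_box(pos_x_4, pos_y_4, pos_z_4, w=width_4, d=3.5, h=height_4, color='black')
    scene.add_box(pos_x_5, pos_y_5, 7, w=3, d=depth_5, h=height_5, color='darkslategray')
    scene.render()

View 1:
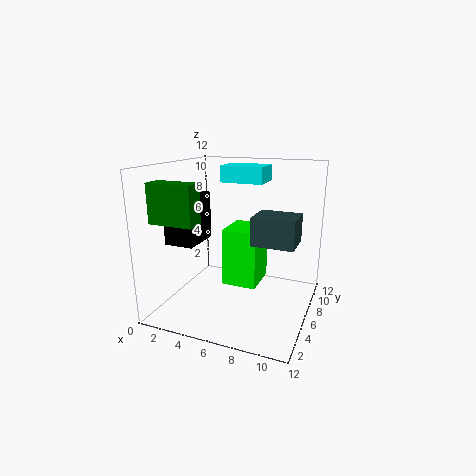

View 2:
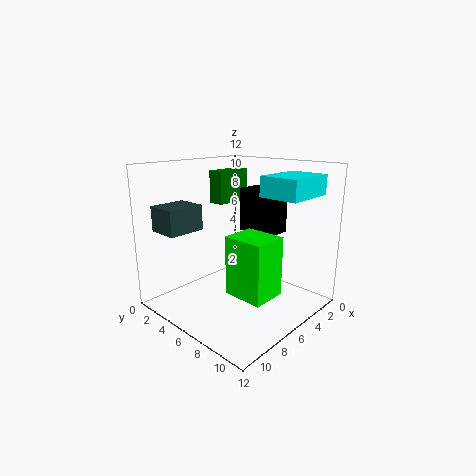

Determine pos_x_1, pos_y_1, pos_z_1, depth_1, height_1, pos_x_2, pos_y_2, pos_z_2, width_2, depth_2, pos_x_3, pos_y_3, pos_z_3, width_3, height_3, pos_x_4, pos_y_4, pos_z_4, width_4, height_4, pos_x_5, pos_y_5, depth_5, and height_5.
pos_x_1 = 4.5; pos_y_1 = 6; pos_z_1 = 1.5; depth_1 = 3.5; height_1 = 5; pos_x_2 = 1; pos_y_2 = 1; pos_z_2 = 8; width_2 = 3.5; depth_2 = 1.5; pos_x_3 = 3; pos_y_3 = 9; pos_z_3 = 10; width_3 = 4; height_3 = 1.5; pos_x_4 = 0.5; pos_y_4 = 3.5; pos_z_4 = 5.5; width_4 = 2.5; height_4 = 4; pos_x_5 = 8.5; pos_y_5 = 2; depth_5 = 2.5; height_5 = 2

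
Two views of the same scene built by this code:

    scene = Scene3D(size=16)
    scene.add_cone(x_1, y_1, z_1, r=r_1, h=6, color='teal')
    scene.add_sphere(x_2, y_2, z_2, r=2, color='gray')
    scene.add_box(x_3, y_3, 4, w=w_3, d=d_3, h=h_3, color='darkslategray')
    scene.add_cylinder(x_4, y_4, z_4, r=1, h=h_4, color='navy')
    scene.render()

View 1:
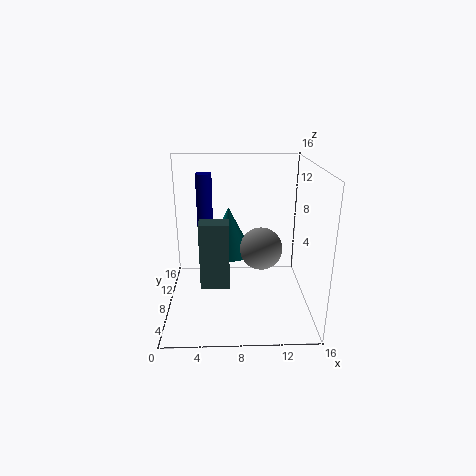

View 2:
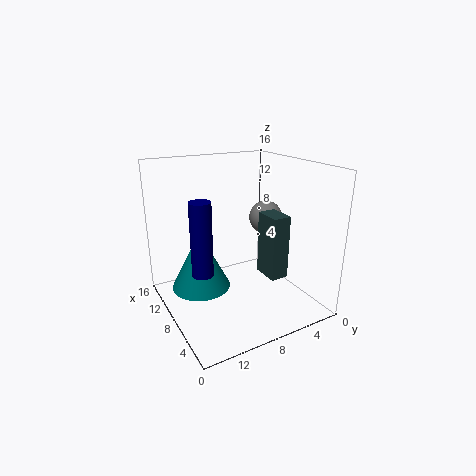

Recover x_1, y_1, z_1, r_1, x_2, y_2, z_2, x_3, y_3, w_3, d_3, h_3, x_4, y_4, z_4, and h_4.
x_1 = 7
y_1 = 13
z_1 = 4
r_1 = 3
x_2 = 10
y_2 = 3
z_2 = 9
x_3 = 4
y_3 = 4
w_3 = 3
d_3 = 2
h_3 = 7
x_4 = 4
y_4 = 14
z_4 = 7
h_4 = 7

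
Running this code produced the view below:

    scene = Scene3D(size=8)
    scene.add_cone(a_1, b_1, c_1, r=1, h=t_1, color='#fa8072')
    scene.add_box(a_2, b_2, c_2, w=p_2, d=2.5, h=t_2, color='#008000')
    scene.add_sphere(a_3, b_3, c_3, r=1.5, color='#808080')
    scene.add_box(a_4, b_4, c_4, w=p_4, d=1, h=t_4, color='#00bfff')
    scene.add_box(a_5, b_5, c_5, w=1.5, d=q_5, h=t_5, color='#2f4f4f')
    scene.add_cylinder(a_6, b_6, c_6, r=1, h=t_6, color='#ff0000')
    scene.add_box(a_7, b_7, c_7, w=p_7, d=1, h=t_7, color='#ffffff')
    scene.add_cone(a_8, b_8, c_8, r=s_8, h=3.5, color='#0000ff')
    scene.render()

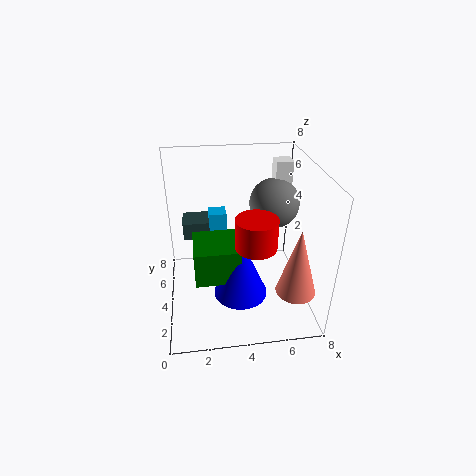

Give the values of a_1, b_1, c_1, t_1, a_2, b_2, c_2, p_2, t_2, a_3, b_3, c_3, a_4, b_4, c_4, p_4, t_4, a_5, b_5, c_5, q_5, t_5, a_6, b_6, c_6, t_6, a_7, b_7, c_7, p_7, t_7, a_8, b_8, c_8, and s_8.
a_1 = 6.5
b_1 = 1
c_1 = 2.5
t_1 = 3.5
a_2 = 1.5
b_2 = 2.5
c_2 = 2
p_2 = 2.5
t_2 = 2
a_3 = 6.5
b_3 = 6
c_3 = 5
a_4 = 2.5
b_4 = 5
c_4 = 2.5
p_4 = 1
t_4 = 2.5
a_5 = 1
b_5 = 5
c_5 = 3.5
q_5 = 1.5
t_5 = 1
a_6 = 4.5
b_6 = 1.5
c_6 = 5
t_6 = 1.5
a_7 = 6.5
b_7 = 6
c_7 = 4.5
p_7 = 1
t_7 = 3
a_8 = 4
b_8 = 3
c_8 = 1
s_8 = 1.5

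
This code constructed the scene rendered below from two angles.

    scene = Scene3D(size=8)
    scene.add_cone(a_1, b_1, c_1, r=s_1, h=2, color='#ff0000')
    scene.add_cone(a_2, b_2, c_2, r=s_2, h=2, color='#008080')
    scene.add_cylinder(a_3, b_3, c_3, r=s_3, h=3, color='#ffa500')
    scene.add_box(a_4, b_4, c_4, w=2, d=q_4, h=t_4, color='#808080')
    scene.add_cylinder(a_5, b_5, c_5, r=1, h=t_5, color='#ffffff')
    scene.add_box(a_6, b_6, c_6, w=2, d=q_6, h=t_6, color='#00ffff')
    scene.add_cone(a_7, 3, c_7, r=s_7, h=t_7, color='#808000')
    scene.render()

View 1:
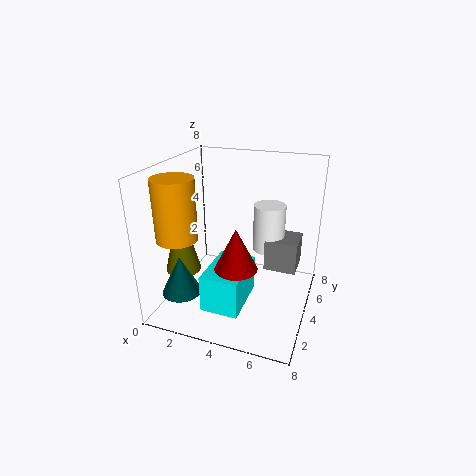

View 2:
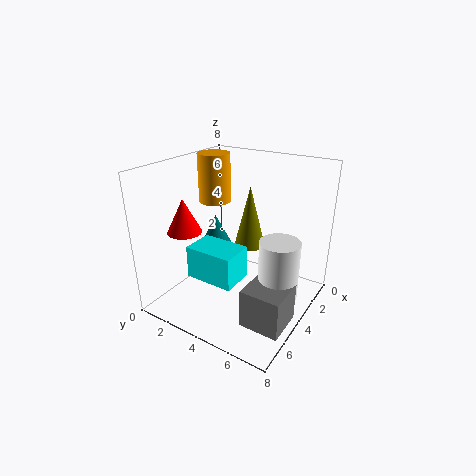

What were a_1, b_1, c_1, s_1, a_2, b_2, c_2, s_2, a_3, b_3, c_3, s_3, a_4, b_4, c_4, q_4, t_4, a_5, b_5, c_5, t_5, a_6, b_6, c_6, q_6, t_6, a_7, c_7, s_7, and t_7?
a_1 = 5
b_1 = 1
c_1 = 4
s_1 = 1
a_2 = 2
b_2 = 1
c_2 = 2
s_2 = 1
a_3 = 2
b_3 = 1
c_3 = 5
s_3 = 1
a_4 = 5
b_4 = 6
c_4 = 1
q_4 = 2
t_4 = 2
a_5 = 5
b_5 = 7
c_5 = 2
t_5 = 3
a_6 = 3
b_6 = 1
c_6 = 1
q_6 = 3
t_6 = 2
a_7 = 1
c_7 = 2
s_7 = 1
t_7 = 4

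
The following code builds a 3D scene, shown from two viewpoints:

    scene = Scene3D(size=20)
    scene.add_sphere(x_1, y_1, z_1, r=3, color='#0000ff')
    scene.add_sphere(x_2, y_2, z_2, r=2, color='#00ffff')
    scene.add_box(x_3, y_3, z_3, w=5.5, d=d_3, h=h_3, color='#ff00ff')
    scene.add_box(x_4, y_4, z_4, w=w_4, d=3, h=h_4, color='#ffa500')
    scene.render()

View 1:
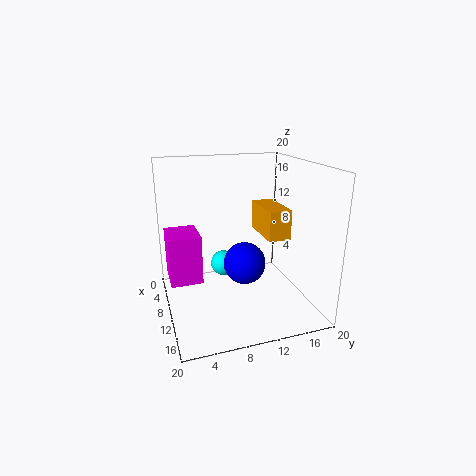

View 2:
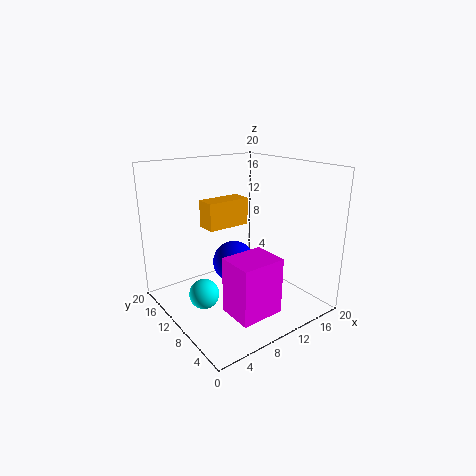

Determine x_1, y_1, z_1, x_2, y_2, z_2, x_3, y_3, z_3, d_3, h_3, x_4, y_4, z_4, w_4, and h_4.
x_1 = 10; y_1 = 11; z_1 = 6; x_2 = 4; y_2 = 9.5; z_2 = 3.5; x_3 = 4; y_3 = 0.5; z_3 = 3.5; d_3 = 4.5; h_3 = 7; x_4 = 7.5; y_4 = 13; z_4 = 10.5; w_4 = 6.5; h_4 = 4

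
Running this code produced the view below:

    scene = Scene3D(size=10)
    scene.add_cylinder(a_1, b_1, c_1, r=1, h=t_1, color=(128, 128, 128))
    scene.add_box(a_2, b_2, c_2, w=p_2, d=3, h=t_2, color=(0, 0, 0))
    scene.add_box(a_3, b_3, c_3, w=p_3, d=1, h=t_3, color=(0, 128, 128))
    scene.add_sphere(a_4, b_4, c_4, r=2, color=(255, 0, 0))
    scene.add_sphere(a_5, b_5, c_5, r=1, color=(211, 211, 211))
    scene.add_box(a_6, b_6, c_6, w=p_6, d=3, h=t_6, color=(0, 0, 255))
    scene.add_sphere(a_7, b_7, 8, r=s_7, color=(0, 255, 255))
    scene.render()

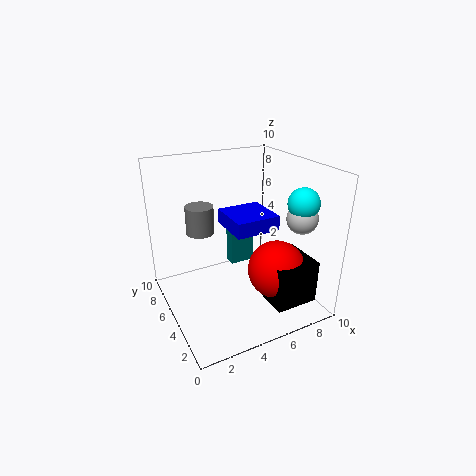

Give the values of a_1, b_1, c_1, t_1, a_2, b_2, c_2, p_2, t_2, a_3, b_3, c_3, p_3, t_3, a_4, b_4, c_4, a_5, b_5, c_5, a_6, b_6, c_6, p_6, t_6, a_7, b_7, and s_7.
a_1 = 3, b_1 = 7, c_1 = 5, t_1 = 2, a_2 = 6, b_2 = 1, c_2 = 1, p_2 = 3, t_2 = 3, a_3 = 6, b_3 = 8, c_3 = 1, p_3 = 2, t_3 = 4, a_4 = 7, b_4 = 3, c_4 = 3, a_5 = 8, b_5 = 2, c_5 = 7, a_6 = 4, b_6 = 3, c_6 = 6, p_6 = 3, t_6 = 1, a_7 = 8, b_7 = 2, s_7 = 1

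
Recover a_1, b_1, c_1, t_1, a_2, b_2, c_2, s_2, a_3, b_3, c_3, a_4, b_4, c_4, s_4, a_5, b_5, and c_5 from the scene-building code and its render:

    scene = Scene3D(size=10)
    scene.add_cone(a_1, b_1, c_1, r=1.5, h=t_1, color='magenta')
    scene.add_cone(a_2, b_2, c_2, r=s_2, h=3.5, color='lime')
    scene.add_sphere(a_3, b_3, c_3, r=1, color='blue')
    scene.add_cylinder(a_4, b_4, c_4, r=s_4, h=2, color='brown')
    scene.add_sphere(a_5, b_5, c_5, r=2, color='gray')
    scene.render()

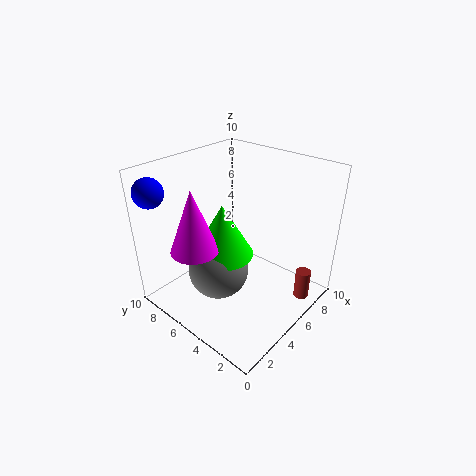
a_1 = 1.5; b_1 = 5.5; c_1 = 5.5; t_1 = 4; a_2 = 3.5; b_2 = 5; c_2 = 4.5; s_2 = 2; a_3 = 1; b_3 = 9; c_3 = 8.5; a_4 = 6.5; b_4 = 0.5; c_4 = 1.5; s_4 = 0.5; a_5 = 3; b_5 = 5; c_5 = 3.5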